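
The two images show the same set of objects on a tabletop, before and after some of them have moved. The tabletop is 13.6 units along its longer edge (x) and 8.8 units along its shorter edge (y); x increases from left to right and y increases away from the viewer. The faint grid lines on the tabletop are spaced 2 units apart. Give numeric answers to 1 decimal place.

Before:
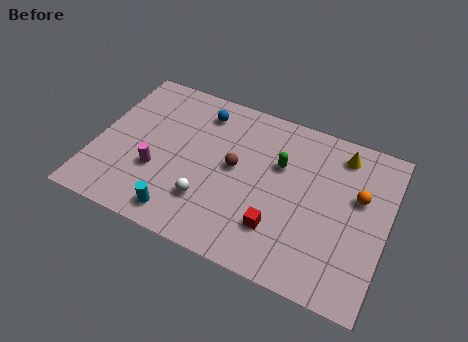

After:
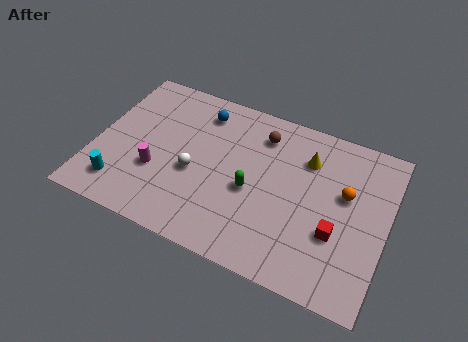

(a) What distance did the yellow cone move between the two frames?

1.7

The yellow cone moved from about (11.2, 7.4) to (9.7, 6.5), a distance of √(1.5² + 0.9²) ≈ 1.7.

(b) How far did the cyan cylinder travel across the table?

2.9

From (4.4, 1.2) to (1.5, 1.7), the cyan cylinder covered √(2.9² + 0.5²) ≈ 2.9 units.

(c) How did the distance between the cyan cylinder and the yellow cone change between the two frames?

+0.3

Before: roughly 9.2 units apart; after: 9.5. That's 0.3 units further apart.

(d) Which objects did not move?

the blue sphere and the magenta cylinder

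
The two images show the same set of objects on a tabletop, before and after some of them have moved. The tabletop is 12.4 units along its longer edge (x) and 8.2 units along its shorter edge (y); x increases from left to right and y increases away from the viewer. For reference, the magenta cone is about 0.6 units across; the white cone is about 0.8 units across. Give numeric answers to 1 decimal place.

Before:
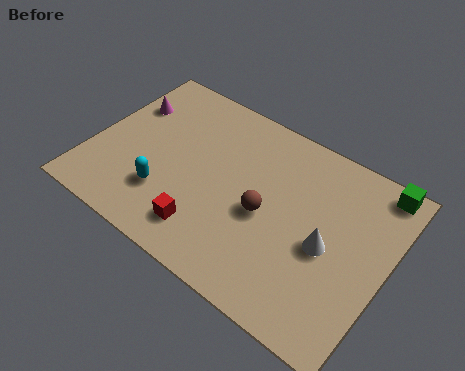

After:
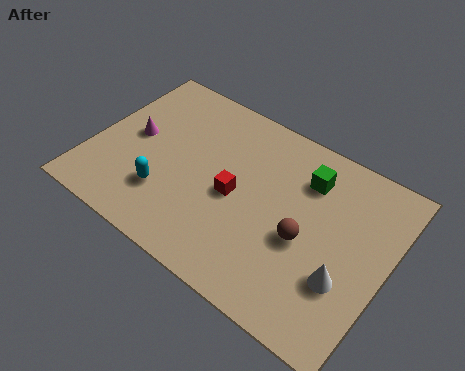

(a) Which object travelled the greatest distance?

the green cube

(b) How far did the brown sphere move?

1.7

The brown sphere moved from about (7.4, 3.7) to (9.1, 3.5), a distance of √(1.7² + 0.2²) ≈ 1.7.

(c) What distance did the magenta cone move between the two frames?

1.5

The magenta cone was near (1.0, 5.7) before and (1.6, 4.3) after, so it travelled √(0.6² + 1.4²) ≈ 1.5 units.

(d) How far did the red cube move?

2.3

The red cube was near (5.3, 1.6) before and (6.1, 3.8) after, so it travelled √(0.8² + 2.2²) ≈ 2.3 units.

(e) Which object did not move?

the cyan capsule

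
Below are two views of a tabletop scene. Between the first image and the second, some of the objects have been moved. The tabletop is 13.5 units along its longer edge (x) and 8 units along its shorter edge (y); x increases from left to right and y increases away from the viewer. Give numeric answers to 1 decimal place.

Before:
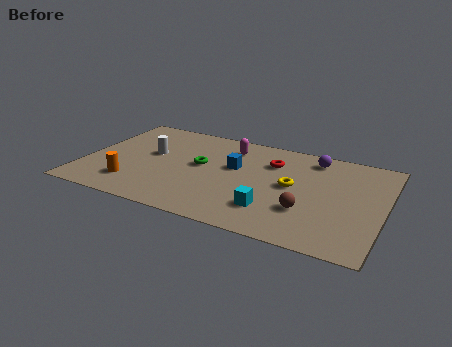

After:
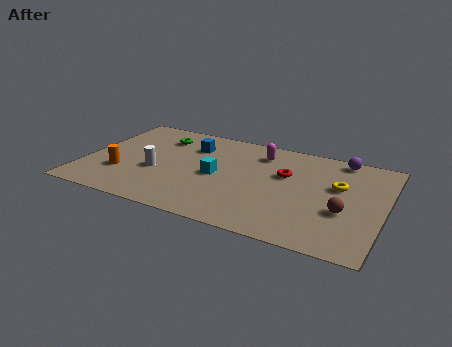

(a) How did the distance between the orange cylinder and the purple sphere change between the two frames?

+1.4

Before: roughly 9.2 units apart; after: 10.6. That's 1.4 units further apart.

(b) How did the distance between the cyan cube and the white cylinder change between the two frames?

-3.6

Before: roughly 6.4 units apart; after: 2.8. That's 3.6 units closer together.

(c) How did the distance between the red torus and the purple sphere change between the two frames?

+1.1

Before: roughly 2.1 units apart; after: 3.2. That's 1.1 units further apart.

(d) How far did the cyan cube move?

3.2

From (8.7, 2.0) to (6.0, 3.8), the cyan cube covered √(2.7² + 1.8²) ≈ 3.2 units.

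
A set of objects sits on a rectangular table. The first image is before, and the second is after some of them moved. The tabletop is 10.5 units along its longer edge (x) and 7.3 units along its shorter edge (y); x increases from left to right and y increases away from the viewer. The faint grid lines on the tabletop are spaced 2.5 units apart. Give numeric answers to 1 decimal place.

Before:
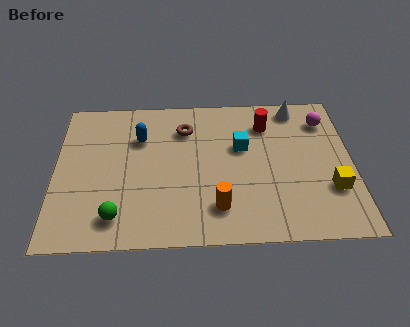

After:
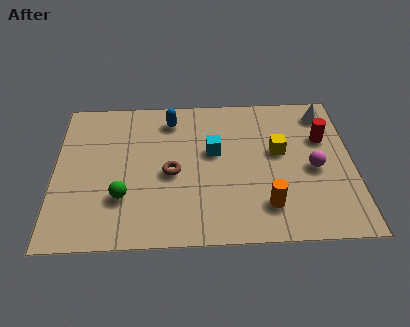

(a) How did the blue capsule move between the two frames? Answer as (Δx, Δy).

(1.1, 0.9)

From the two frames, the blue capsule sits at roughly (3.0, 5.1) before and (4.1, 6.0) after.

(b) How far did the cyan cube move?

1.0

From (6.6, 4.5) to (5.6, 4.3), the cyan cube covered √(1.0² + 0.2²) ≈ 1.0 units.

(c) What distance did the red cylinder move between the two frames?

2.2

The red cylinder moved from about (7.5, 5.6) to (9.5, 4.8), a distance of √(2.0² + 0.8²) ≈ 2.2.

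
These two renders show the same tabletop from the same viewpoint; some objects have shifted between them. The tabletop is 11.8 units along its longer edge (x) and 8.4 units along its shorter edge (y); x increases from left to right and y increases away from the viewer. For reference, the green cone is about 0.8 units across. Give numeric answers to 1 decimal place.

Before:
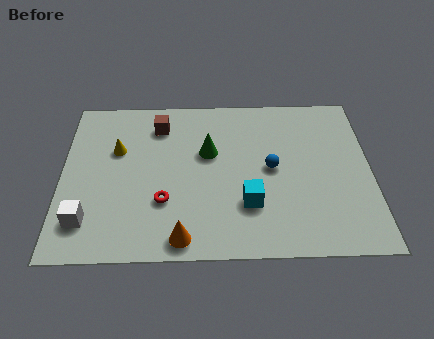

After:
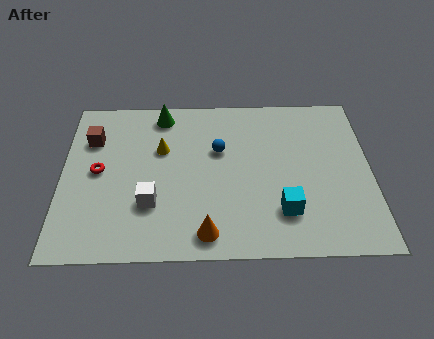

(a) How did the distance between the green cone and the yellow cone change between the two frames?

-1.6

Before: roughly 3.5 units apart; after: 1.9. That's 1.6 units closer together.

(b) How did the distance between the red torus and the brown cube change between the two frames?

-2.3

Before: roughly 4.0 units apart; after: 1.7. That's 2.3 units closer together.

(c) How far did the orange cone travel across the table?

0.9

The orange cone moved from about (4.6, 0.9) to (5.5, 1.1), a distance of √(0.9² + 0.2²) ≈ 0.9.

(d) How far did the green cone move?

2.8

The green cone was near (5.6, 5.2) before and (3.8, 7.3) after, so it travelled √(1.8² + 2.1²) ≈ 2.8 units.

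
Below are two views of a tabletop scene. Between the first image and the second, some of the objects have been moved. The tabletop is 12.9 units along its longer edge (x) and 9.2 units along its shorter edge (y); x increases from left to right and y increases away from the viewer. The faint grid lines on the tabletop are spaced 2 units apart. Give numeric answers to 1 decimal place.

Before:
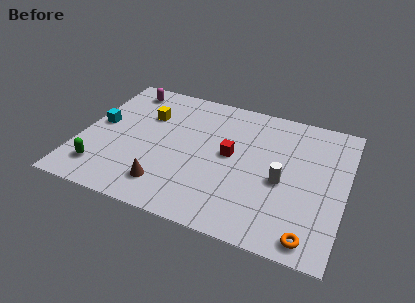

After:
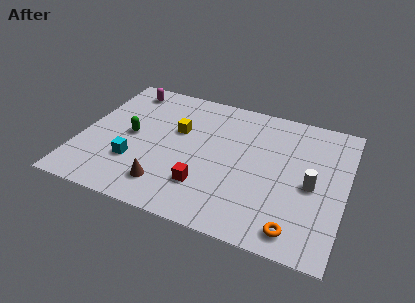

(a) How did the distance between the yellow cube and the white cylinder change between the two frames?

-0.4

Before: roughly 7.3 units apart; after: 6.9. That's 0.4 units closer together.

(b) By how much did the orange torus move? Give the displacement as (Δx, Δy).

(-0.7, 0.2)

From the two frames, the orange torus sits at roughly (11.5, 1.0) before and (10.8, 1.2) after.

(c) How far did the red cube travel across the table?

2.7

The red cube moved from about (7.3, 4.9) to (6.3, 2.4), a distance of √(1.0² + 2.5²) ≈ 2.7.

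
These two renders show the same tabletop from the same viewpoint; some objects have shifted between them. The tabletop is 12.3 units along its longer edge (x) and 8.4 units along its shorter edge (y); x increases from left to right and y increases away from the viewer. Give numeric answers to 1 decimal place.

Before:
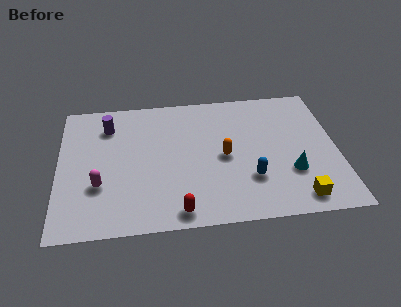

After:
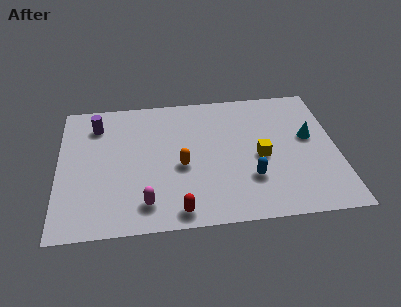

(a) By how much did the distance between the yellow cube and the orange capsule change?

-0.7

Before: roughly 4.2 units apart; after: 3.5. That's 0.7 units closer together.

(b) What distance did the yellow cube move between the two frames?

3.1

From (10.4, 1.1) to (8.9, 3.8), the yellow cube covered √(1.5² + 2.7²) ≈ 3.1 units.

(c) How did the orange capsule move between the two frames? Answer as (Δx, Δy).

(-1.9, -0.4)

The orange capsule started near (7.3, 4.0) and ended near (5.4, 3.6).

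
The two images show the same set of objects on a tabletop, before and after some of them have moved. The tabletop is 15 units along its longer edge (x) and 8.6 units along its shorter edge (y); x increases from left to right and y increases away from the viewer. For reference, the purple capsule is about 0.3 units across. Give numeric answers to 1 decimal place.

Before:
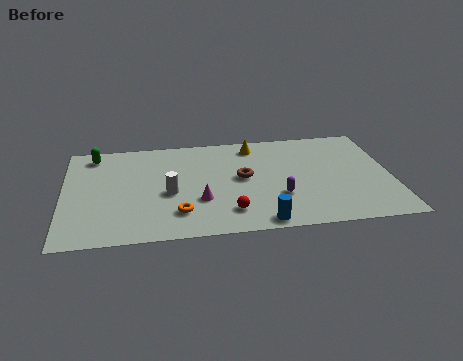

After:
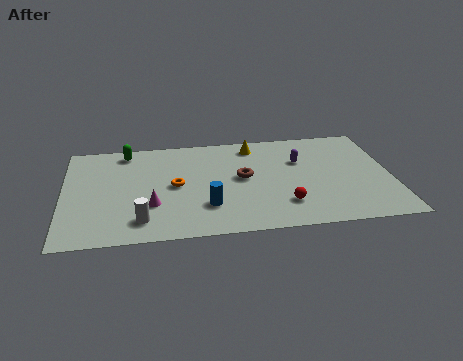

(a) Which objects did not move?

the yellow cone and the brown torus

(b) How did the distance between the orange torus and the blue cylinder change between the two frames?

-1.5

Before: roughly 3.9 units apart; after: 2.4. That's 1.5 units closer together.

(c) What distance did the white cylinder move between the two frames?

2.5

The white cylinder was near (4.8, 3.7) before and (3.5, 1.6) after, so it travelled √(1.3² + 2.1²) ≈ 2.5 units.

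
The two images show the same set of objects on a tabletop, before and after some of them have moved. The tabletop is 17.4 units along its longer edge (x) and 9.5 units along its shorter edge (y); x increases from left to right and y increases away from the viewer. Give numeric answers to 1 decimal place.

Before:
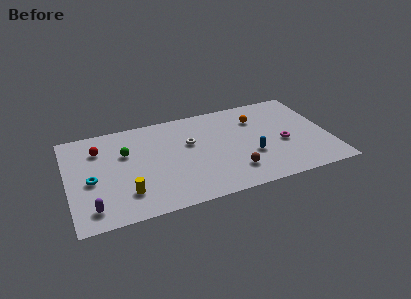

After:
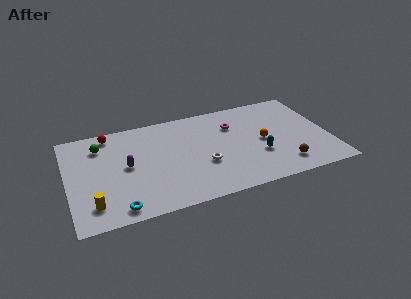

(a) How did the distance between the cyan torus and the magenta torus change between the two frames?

-2.9

They were about 12.8 units apart before and 9.9 after — 2.9 units closer together.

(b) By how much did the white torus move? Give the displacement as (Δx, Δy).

(0.7, -2.4)

The white torus was at about (8.2, 5.9) and moved to about (8.9, 3.5).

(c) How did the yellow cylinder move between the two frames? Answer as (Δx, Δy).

(-2.2, -0.4)

The yellow cylinder was at about (3.7, 2.3) and moved to about (1.5, 1.9).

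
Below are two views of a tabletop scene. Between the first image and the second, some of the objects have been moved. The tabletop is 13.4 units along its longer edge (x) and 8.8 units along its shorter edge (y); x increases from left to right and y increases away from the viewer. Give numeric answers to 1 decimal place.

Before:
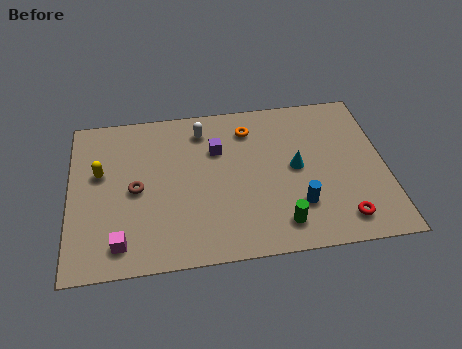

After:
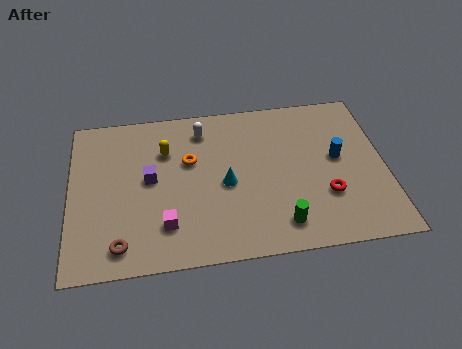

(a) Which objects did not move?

the white capsule and the green cylinder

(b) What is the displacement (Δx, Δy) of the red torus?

(-0.6, 1.4)

The red torus started near (11.4, 1.4) and ended near (10.8, 2.8).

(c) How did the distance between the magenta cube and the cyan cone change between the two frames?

-4.9

They were about 8.1 units apart before and 3.2 after — 4.9 units closer together.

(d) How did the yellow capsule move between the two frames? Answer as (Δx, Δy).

(2.8, 0.9)

The yellow capsule was at about (1.3, 5.3) and moved to about (4.1, 6.2).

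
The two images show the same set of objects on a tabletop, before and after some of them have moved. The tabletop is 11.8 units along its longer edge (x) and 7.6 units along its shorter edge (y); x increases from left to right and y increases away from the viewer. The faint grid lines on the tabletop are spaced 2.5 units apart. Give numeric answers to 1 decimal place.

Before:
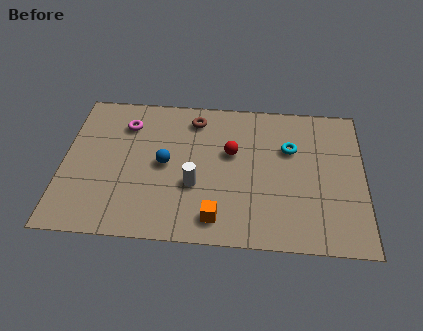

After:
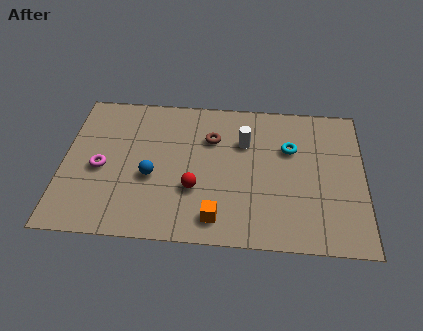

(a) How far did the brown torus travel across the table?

1.2

From (5.1, 6.3) to (5.8, 5.3), the brown torus covered √(0.7² + 1.0²) ≈ 1.2 units.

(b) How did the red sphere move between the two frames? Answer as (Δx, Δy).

(-1.4, -2.0)

The red sphere was at about (6.6, 4.6) and moved to about (5.2, 2.6).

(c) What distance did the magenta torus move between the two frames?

2.6

From (2.4, 5.8) to (1.5, 3.4), the magenta torus covered √(0.9² + 2.4²) ≈ 2.6 units.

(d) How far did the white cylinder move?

3.1

The white cylinder was near (5.2, 2.8) before and (7.1, 5.2) after, so it travelled √(1.9² + 2.4²) ≈ 3.1 units.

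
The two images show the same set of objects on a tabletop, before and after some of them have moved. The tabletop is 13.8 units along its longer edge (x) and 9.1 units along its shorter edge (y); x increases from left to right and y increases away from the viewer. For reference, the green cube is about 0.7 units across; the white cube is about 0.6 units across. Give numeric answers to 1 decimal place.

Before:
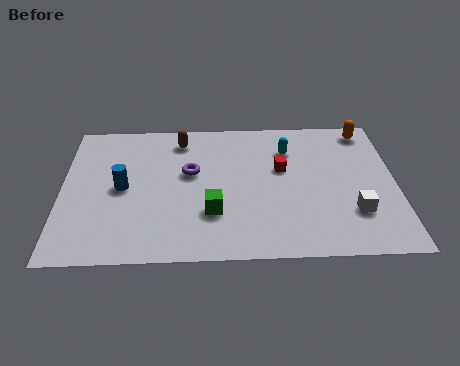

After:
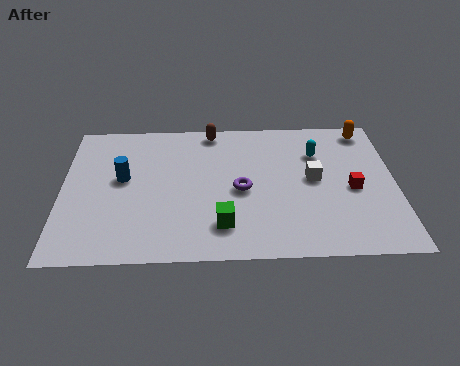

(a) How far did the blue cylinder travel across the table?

0.6

The blue cylinder was near (2.5, 4.5) before and (2.5, 5.1) after, so it travelled √(0.0² + 0.6²) ≈ 0.6 units.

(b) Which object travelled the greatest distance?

the red cube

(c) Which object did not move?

the orange capsule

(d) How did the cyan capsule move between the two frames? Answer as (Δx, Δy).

(1.2, -0.3)

The cyan capsule started near (9.4, 6.8) and ended near (10.6, 6.5).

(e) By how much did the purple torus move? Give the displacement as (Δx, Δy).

(2.1, -1.2)

The purple torus was at about (5.3, 5.4) and moved to about (7.4, 4.2).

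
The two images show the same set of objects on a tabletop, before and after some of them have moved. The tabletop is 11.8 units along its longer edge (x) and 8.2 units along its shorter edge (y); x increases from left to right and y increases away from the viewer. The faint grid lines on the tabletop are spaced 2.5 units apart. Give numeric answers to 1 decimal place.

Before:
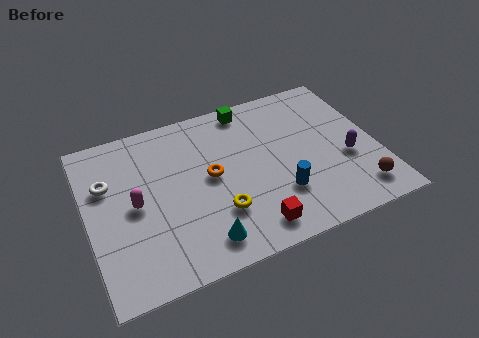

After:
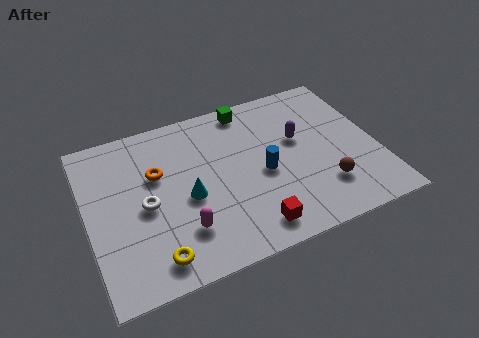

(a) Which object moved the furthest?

the yellow torus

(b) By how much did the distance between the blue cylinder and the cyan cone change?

-0.4

The distance was about 3.5 in the first image and 3.1 in the second, so they moved 0.4 units closer together.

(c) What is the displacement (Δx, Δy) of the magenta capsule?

(1.7, -1.9)

The magenta capsule was at about (1.9, 4.0) and moved to about (3.6, 2.1).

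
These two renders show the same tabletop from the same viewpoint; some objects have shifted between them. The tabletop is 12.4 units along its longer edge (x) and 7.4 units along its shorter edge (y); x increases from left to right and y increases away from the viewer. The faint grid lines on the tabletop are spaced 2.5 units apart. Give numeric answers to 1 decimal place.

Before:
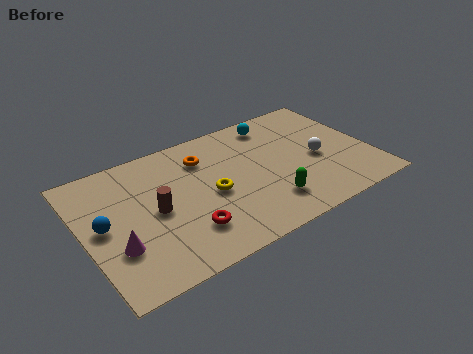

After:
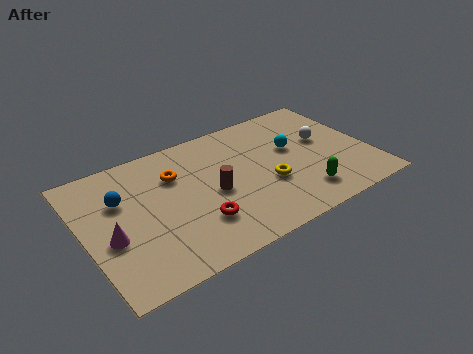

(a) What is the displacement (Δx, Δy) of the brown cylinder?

(2.5, -0.2)

The brown cylinder was at about (3.0, 3.6) and moved to about (5.5, 3.4).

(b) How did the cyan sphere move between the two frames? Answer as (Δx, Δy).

(0.5, -1.9)

The cyan sphere started near (8.7, 6.3) and ended near (9.2, 4.4).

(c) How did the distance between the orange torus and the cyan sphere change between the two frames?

+1.8

The distance was about 3.4 in the first image and 5.2 in the second, so they moved 1.8 units further apart.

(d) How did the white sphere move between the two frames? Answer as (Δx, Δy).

(0.5, 1.0)

From the two frames, the white sphere sits at roughly (10.1, 3.3) before and (10.6, 4.3) after.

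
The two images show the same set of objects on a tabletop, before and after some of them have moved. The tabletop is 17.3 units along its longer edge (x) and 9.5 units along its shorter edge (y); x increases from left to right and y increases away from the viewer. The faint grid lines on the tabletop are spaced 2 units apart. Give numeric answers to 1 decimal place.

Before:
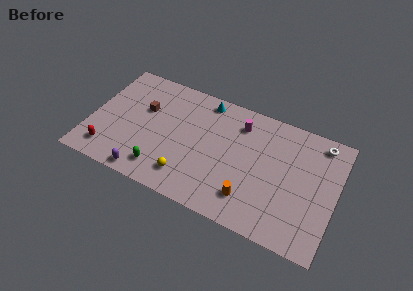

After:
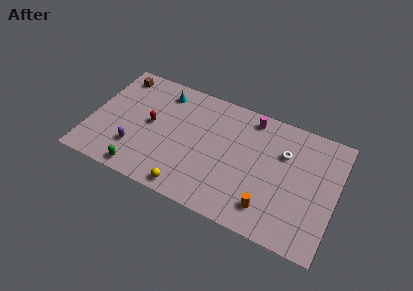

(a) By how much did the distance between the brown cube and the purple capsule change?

+0.7

Before: roughly 5.2 units apart; after: 5.9. That's 0.7 units further apart.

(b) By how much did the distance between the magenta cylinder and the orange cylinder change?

+1.1

The distance was about 5.6 in the first image and 6.7 in the second, so they moved 1.1 units further apart.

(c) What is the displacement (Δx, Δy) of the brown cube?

(-2.2, 2.1)

From the two frames, the brown cube sits at roughly (3.6, 6.0) before and (1.4, 8.1) after.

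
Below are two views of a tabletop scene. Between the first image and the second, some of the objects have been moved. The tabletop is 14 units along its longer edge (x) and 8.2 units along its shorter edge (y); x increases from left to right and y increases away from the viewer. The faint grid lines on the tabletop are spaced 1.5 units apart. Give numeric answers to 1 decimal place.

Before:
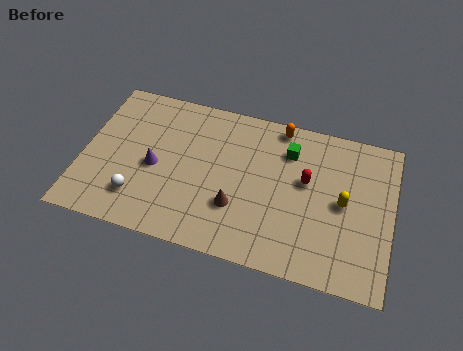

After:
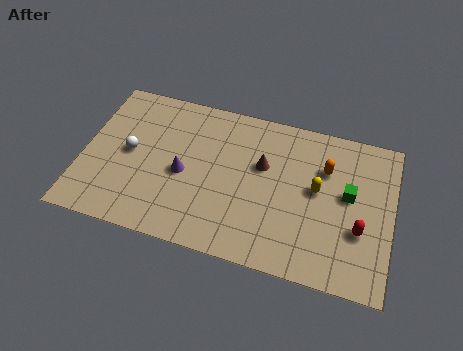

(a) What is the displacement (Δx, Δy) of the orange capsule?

(2.2, -1.7)

The orange capsule started near (8.7, 7.4) and ended near (10.9, 5.7).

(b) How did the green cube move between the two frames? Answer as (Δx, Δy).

(2.8, -1.6)

From the two frames, the green cube sits at roughly (9.2, 6.2) before and (12.0, 4.6) after.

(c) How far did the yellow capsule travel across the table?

1.3

The yellow capsule was near (11.8, 4.1) before and (10.6, 4.5) after, so it travelled √(1.2² + 0.4²) ≈ 1.3 units.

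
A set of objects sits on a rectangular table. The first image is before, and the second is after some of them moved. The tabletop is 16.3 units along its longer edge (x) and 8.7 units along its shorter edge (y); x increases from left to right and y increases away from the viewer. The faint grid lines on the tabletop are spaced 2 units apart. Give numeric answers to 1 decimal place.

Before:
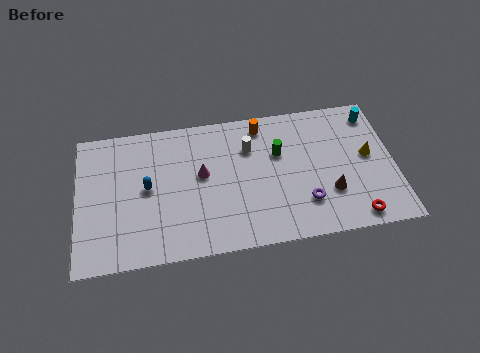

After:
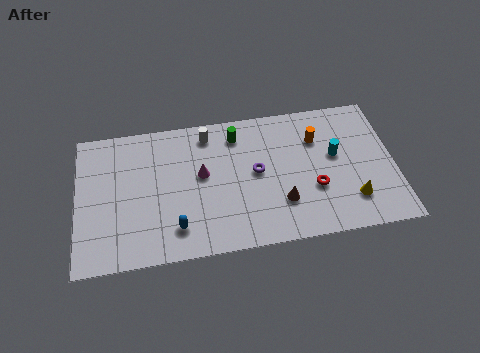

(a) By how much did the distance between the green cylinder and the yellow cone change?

+2.9

They were about 4.7 units apart before and 7.6 after — 2.9 units further apart.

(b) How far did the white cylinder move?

2.4

From (8.9, 6.2) to (6.8, 7.4), the white cylinder covered √(2.1² + 1.2²) ≈ 2.4 units.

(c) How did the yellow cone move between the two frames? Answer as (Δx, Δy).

(-1.0, -2.6)

The yellow cone started near (15.0, 4.7) and ended near (14.0, 2.1).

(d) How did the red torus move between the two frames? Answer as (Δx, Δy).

(-2.0, 2.1)

The red torus was at about (14.1, 1.0) and moved to about (12.1, 3.1).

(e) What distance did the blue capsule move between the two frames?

3.0

The blue capsule was near (3.6, 4.5) before and (5.0, 1.8) after, so it travelled √(1.4² + 2.7²) ≈ 3.0 units.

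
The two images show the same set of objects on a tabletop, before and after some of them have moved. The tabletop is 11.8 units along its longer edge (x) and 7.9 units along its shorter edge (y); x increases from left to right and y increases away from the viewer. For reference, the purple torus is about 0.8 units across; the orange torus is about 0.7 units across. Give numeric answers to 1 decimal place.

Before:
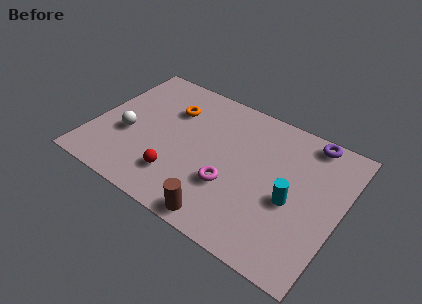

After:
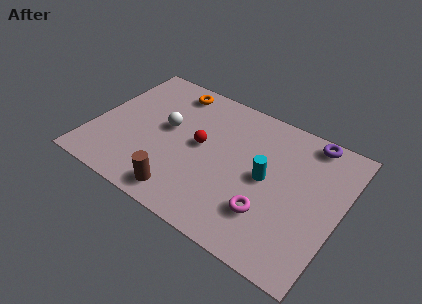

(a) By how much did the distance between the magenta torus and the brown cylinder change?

+2.2

Before: roughly 1.9 units apart; after: 4.1. That's 2.2 units further apart.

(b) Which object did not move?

the purple torus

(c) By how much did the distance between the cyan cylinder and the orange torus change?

-0.8

The distance was about 6.6 in the first image and 5.8 in the second, so they moved 0.8 units closer together.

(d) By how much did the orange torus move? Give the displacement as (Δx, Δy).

(-0.2, 1.2)

The orange torus started near (3.4, 5.6) and ended near (3.2, 6.8).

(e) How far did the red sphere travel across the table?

2.4

From (4.4, 1.9) to (5.1, 4.2), the red sphere covered √(0.7² + 2.3²) ≈ 2.4 units.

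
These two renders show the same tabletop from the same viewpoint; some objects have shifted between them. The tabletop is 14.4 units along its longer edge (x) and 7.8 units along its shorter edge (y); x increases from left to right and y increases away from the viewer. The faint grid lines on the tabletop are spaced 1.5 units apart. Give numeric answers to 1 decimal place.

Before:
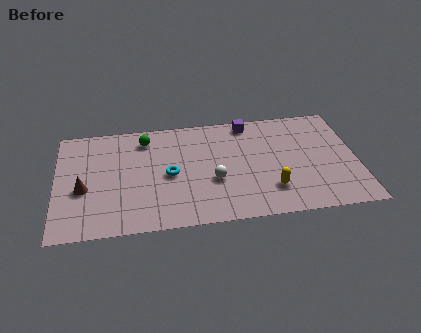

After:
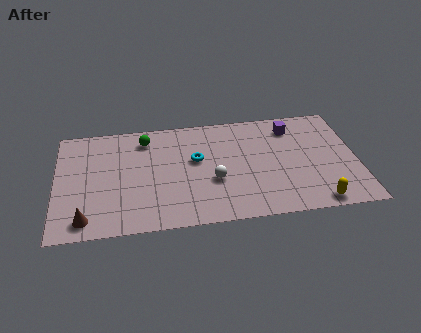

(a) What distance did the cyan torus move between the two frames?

1.6

From (5.4, 3.7) to (6.7, 4.6), the cyan torus covered √(1.3² + 0.9²) ≈ 1.6 units.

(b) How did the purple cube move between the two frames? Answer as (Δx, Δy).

(2.1, -0.6)

From the two frames, the purple cube sits at roughly (9.3, 6.9) before and (11.4, 6.3) after.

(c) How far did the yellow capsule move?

2.4

The yellow capsule moved from about (10.2, 2.0) to (12.3, 0.8), a distance of √(2.1² + 1.2²) ≈ 2.4.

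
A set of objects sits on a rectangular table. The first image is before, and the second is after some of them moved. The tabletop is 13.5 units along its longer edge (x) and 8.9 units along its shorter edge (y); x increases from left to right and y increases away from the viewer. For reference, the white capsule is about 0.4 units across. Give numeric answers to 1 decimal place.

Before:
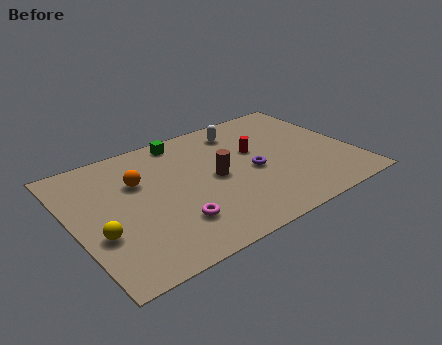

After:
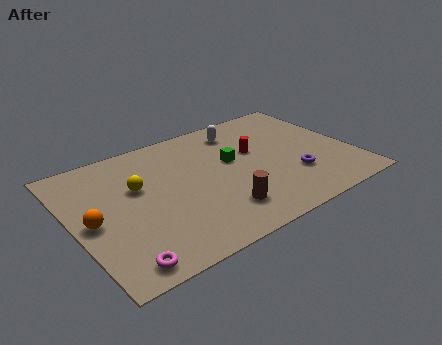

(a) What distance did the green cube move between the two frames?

3.4

From (5.8, 7.9) to (7.8, 5.2), the green cube covered √(2.0² + 2.7²) ≈ 3.4 units.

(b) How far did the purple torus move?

2.2

The purple torus was near (8.6, 4.0) before and (10.4, 2.7) after, so it travelled √(1.8² + 1.3²) ≈ 2.2 units.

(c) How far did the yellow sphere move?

3.2

The yellow sphere moved from about (1.0, 3.2) to (3.2, 5.5), a distance of √(2.2² + 2.3²) ≈ 3.2.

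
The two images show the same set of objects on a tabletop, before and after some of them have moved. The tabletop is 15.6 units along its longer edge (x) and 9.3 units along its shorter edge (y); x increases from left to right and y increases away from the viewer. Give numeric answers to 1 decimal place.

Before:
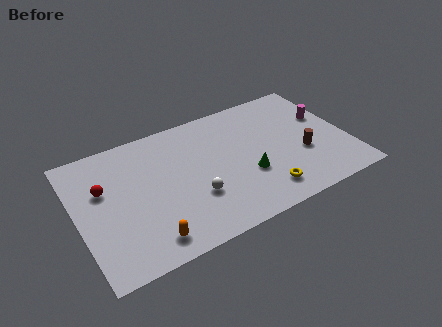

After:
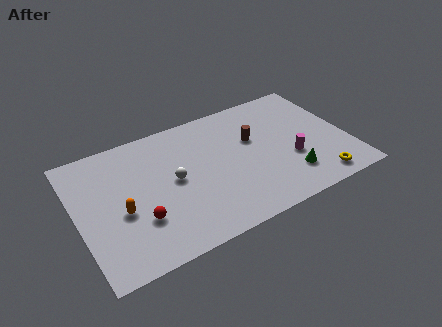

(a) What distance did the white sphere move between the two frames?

2.0

From (6.5, 3.1) to (5.5, 4.8), the white sphere covered √(1.0² + 1.7²) ≈ 2.0 units.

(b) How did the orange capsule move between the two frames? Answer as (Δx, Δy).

(-1.2, 2.5)

From the two frames, the orange capsule sits at roughly (3.6, 1.4) before and (2.4, 3.9) after.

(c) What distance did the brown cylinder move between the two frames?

3.5

From (12.9, 3.5) to (10.3, 5.8), the brown cylinder covered √(2.6² + 2.3²) ≈ 3.5 units.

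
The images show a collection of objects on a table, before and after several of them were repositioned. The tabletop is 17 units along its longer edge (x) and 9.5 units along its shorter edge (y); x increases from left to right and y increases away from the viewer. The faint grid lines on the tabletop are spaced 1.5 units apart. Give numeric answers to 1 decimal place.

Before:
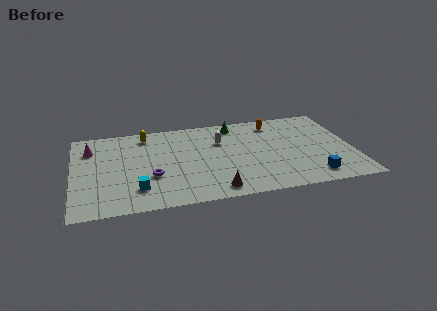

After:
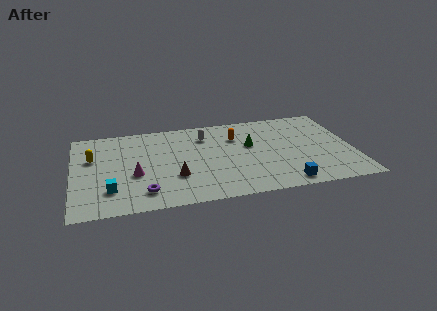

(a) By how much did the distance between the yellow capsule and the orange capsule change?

+0.9

They were about 7.9 units apart before and 8.8 after — 0.9 units further apart.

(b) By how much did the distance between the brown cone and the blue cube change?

+0.9

The distance was about 5.9 in the first image and 6.8 in the second, so they moved 0.9 units further apart.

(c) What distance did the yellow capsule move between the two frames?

3.9

From (4.5, 8.1) to (1.2, 6.1), the yellow capsule covered √(3.3² + 2.0²) ≈ 3.9 units.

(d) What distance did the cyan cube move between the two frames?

1.6

The cyan cube moved from about (3.8, 2.2) to (2.2, 2.4), a distance of √(1.6² + 0.2²) ≈ 1.6.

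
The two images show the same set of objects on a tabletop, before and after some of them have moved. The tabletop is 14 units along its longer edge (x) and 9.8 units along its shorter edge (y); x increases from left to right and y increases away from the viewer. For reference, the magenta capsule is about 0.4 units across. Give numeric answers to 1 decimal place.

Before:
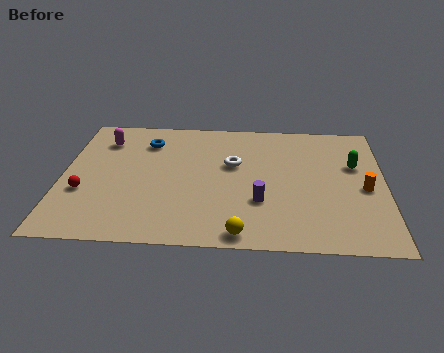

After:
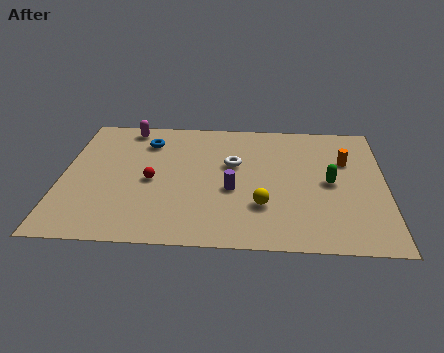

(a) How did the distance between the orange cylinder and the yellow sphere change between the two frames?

-1.3

They were about 6.4 units apart before and 5.1 after — 1.3 units closer together.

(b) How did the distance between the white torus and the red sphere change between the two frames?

-3.1

The distance was about 6.9 in the first image and 3.8 in the second, so they moved 3.1 units closer together.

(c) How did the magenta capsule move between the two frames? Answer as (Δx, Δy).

(1.0, 1.1)

From the two frames, the magenta capsule sits at roughly (1.7, 7.6) before and (2.7, 8.7) after.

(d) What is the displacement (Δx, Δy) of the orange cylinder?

(-0.8, 2.1)

The orange cylinder started near (13.1, 4.4) and ended near (12.3, 6.5).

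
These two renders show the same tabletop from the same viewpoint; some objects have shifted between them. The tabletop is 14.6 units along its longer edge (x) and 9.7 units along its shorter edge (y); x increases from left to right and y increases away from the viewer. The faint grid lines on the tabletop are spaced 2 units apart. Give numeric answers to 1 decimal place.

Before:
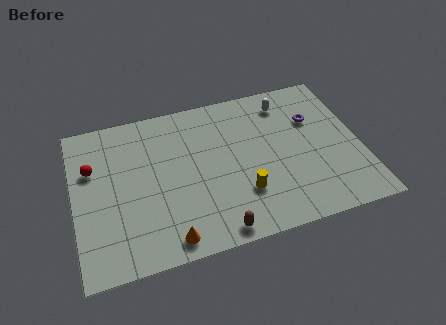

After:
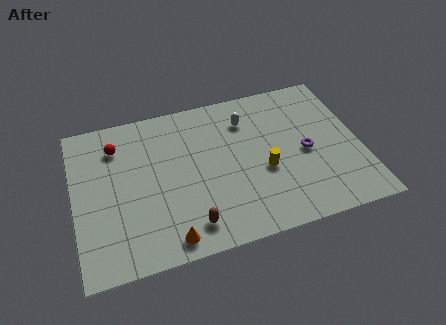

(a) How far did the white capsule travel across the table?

2.2

From (11.1, 8.0) to (9.0, 7.4), the white capsule covered √(2.1² + 0.6²) ≈ 2.2 units.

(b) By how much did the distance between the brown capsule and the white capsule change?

-1.5

They were about 8.2 units apart before and 6.7 after — 1.5 units closer together.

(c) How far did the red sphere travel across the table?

1.7

From (1.0, 6.4) to (2.3, 7.5), the red sphere covered √(1.3² + 1.1²) ≈ 1.7 units.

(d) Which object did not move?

the orange cone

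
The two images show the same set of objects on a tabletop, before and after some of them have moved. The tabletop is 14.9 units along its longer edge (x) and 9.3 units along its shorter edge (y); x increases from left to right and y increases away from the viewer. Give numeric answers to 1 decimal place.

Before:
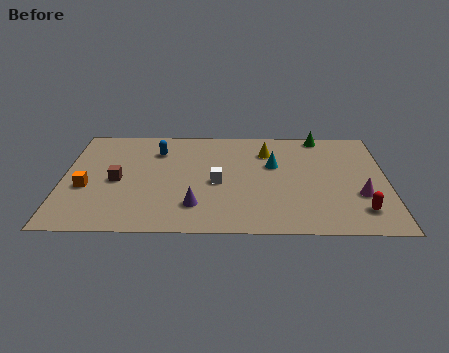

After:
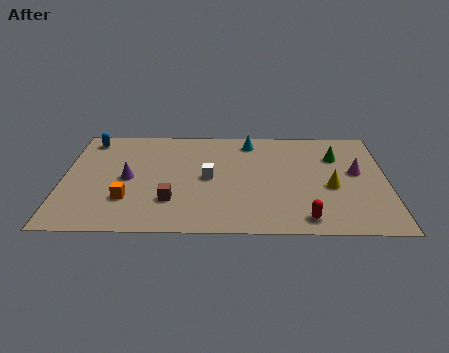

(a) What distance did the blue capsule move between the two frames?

3.4

From (4.3, 7.0) to (1.1, 8.0), the blue capsule covered √(3.2² + 1.0²) ≈ 3.4 units.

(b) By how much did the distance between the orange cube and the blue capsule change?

+1.0

They were about 4.6 units apart before and 5.6 after — 1.0 units further apart.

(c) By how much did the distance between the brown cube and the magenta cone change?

-2.3

They were about 11.2 units apart before and 8.9 after — 2.3 units closer together.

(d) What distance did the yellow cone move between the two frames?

4.2

From (9.4, 7.0) to (12.3, 3.9), the yellow cone covered √(2.9² + 3.1²) ≈ 4.2 units.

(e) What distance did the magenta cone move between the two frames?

2.0

The magenta cone moved from about (13.6, 3.2) to (13.5, 5.2), a distance of √(0.1² + 2.0²) ≈ 2.0.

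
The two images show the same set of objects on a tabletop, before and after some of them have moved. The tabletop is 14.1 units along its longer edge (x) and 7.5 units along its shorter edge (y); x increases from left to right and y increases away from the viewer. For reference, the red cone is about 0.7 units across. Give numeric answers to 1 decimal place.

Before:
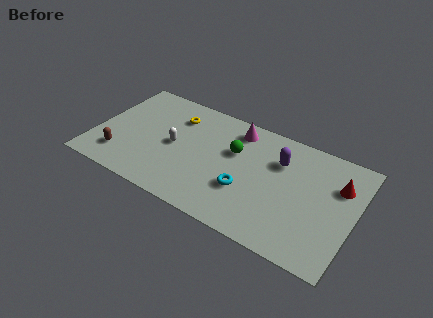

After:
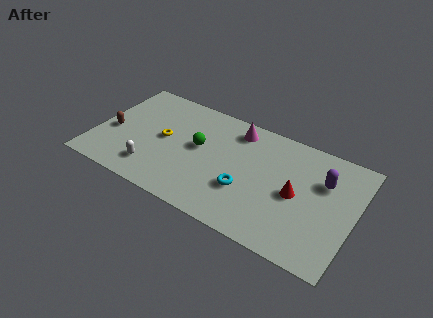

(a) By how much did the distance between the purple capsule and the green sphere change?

+4.3

The distance was about 2.5 in the first image and 6.8 in the second, so they moved 4.3 units further apart.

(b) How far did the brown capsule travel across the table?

1.7

From (1.6, 1.7) to (0.9, 3.2), the brown capsule covered √(0.7² + 1.5²) ≈ 1.7 units.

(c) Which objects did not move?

the magenta cone and the cyan torus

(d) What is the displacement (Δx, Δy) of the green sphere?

(-1.9, -0.6)

The green sphere was at about (7.5, 4.8) and moved to about (5.6, 4.2).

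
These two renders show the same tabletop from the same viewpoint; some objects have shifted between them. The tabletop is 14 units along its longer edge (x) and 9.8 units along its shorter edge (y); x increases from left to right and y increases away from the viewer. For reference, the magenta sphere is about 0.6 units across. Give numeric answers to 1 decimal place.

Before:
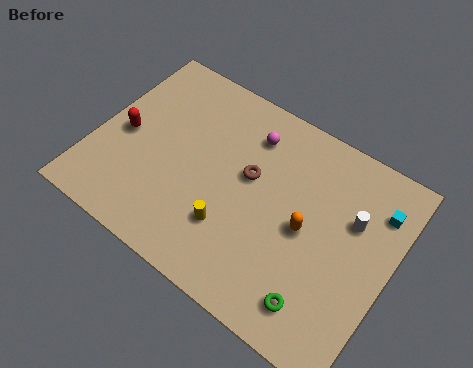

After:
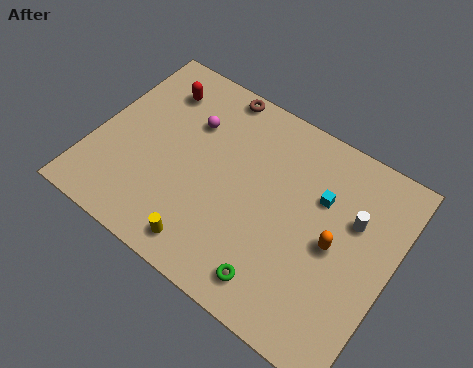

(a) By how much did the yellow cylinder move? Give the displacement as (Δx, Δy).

(-0.9, -1.5)

From the two frames, the yellow cylinder sits at roughly (6.9, 2.8) before and (6.0, 1.3) after.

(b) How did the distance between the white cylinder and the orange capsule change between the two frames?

-0.8

The distance was about 2.5 in the first image and 1.7 in the second, so they moved 0.8 units closer together.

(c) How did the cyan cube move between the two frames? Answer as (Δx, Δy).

(-2.6, -0.9)

From the two frames, the cyan cube sits at roughly (13.0, 7.4) before and (10.4, 6.5) after.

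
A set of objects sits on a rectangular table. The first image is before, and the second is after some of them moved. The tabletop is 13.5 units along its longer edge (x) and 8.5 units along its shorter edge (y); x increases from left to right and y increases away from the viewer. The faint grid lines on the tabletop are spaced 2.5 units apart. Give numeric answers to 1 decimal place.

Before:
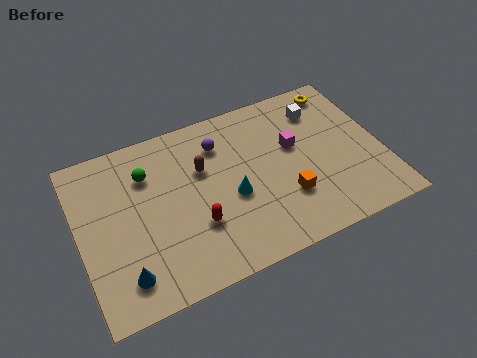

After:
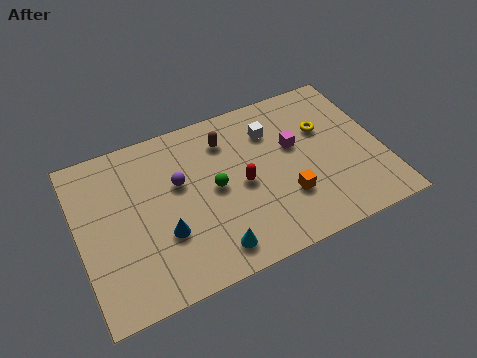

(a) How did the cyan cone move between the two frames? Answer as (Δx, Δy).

(-1.2, -2.3)

The cyan cone was at about (6.7, 3.6) and moved to about (5.5, 1.3).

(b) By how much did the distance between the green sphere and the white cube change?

-4.5

They were about 7.9 units apart before and 3.4 after — 4.5 units closer together.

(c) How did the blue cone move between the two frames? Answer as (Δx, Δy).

(1.9, 1.3)

From the two frames, the blue cone sits at roughly (1.7, 1.6) before and (3.6, 2.9) after.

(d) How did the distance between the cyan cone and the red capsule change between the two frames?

+1.3

The distance was about 1.9 in the first image and 3.2 in the second, so they moved 1.3 units further apart.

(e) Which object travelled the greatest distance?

the green sphere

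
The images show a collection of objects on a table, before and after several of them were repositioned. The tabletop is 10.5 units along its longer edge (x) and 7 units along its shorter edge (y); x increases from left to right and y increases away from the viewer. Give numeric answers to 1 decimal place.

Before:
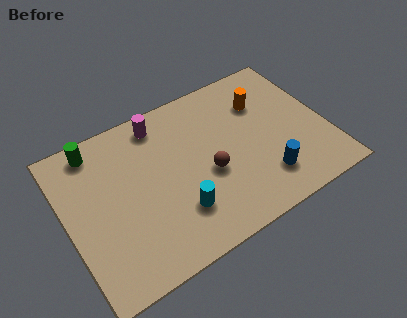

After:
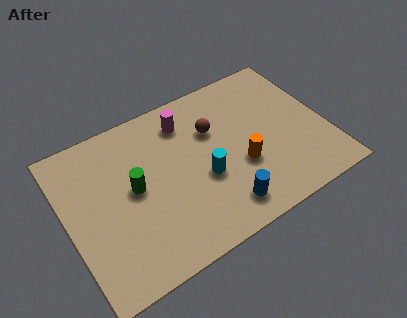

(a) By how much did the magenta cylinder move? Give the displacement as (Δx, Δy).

(1.0, -0.4)

From the two frames, the magenta cylinder sits at roughly (4.1, 6.0) before and (5.1, 5.6) after.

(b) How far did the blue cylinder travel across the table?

1.8

From (7.7, 1.6) to (5.9, 1.2), the blue cylinder covered √(1.8² + 0.4²) ≈ 1.8 units.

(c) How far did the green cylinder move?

2.7

The green cylinder moved from about (1.5, 6.1) to (2.7, 3.7), a distance of √(1.2² + 2.4²) ≈ 2.7.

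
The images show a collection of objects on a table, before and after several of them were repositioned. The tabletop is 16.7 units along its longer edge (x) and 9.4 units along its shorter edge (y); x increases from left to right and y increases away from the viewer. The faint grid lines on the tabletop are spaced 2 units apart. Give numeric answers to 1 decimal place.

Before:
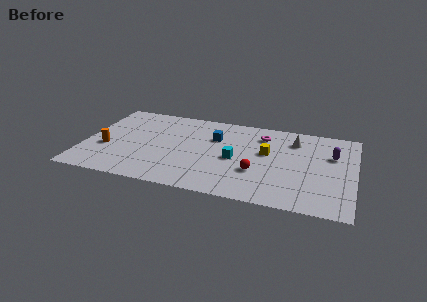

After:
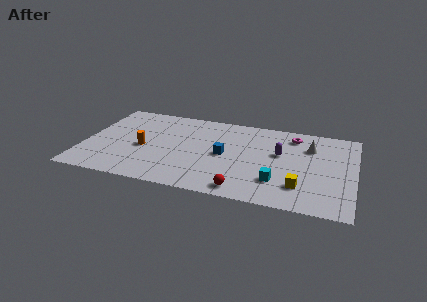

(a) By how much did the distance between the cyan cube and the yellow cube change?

-0.8

The distance was about 2.2 in the first image and 1.4 in the second, so they moved 0.8 units closer together.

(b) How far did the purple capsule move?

3.3

From (15.3, 6.2) to (12.1, 5.6), the purple capsule covered √(3.2² + 0.6²) ≈ 3.3 units.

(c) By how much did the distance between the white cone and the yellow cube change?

+2.1

The distance was about 2.4 in the first image and 4.5 in the second, so they moved 2.1 units further apart.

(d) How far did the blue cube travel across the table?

1.9

The blue cube moved from about (8.0, 6.4) to (8.7, 4.6), a distance of √(0.7² + 1.8²) ≈ 1.9.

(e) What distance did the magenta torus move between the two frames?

1.9

The magenta torus was near (10.9, 7.4) before and (12.8, 7.8) after, so it travelled √(1.9² + 0.4²) ≈ 1.9 units.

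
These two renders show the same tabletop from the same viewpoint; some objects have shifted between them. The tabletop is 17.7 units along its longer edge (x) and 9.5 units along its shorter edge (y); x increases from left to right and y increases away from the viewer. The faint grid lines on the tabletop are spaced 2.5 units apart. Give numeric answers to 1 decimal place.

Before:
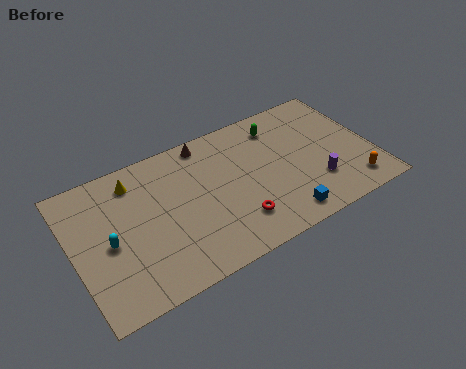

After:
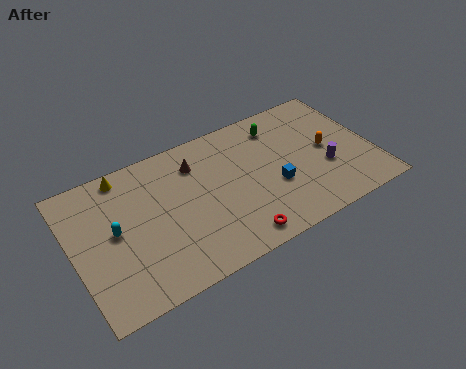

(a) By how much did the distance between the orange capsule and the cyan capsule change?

-1.7

They were about 14.4 units apart before and 12.7 after — 1.7 units closer together.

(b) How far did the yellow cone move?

0.9

The yellow cone was near (3.9, 7.8) before and (3.4, 8.5) after, so it travelled √(0.5² + 0.7²) ≈ 0.9 units.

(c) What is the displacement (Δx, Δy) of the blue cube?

(-0.1, 2.3)

The blue cube started near (11.8, 1.3) and ended near (11.7, 3.6).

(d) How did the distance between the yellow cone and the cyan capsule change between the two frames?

-0.3

Before: roughly 3.9 units apart; after: 3.6. That's 0.3 units closer together.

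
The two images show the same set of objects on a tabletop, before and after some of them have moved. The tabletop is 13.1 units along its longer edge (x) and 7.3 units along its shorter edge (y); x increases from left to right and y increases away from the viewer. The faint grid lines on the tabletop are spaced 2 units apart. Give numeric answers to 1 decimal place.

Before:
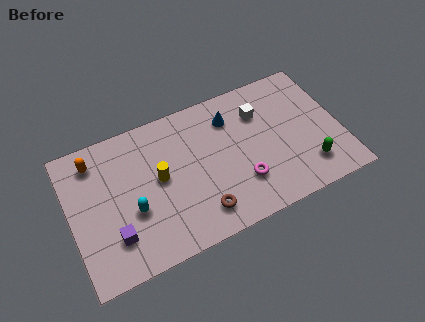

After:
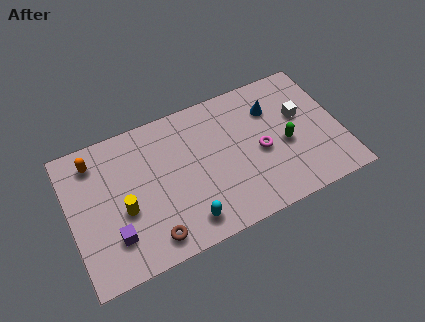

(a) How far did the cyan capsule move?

2.9

From (2.9, 2.8) to (5.3, 1.2), the cyan capsule covered √(2.4² + 1.6²) ≈ 2.9 units.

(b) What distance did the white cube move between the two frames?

2.1

From (9.4, 5.3) to (11.3, 4.4), the white cube covered √(1.9² + 0.9²) ≈ 2.1 units.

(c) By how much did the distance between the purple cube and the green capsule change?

-0.8

The distance was about 9.4 in the first image and 8.6 in the second, so they moved 0.8 units closer together.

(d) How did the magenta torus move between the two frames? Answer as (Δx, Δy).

(1.1, 1.2)

The magenta torus started near (8.1, 2.1) and ended near (9.2, 3.3).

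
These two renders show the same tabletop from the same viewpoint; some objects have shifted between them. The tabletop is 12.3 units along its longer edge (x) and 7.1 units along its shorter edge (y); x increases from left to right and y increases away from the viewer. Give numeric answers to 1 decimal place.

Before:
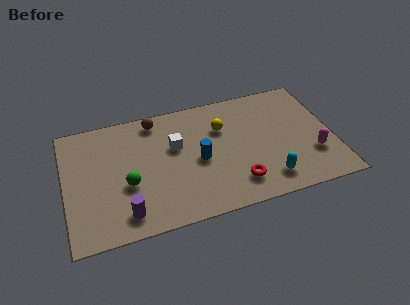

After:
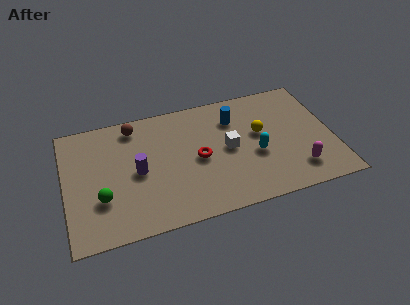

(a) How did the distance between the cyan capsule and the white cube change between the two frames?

-3.7

The distance was about 5.1 in the first image and 1.4 in the second, so they moved 3.7 units closer together.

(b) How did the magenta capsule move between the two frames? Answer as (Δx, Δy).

(-0.8, -0.7)

From the two frames, the magenta capsule sits at roughly (11.3, 2.2) before and (10.5, 1.5) after.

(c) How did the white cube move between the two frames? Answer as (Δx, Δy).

(2.4, -0.8)

From the two frames, the white cube sits at roughly (5.1, 4.4) before and (7.5, 3.6) after.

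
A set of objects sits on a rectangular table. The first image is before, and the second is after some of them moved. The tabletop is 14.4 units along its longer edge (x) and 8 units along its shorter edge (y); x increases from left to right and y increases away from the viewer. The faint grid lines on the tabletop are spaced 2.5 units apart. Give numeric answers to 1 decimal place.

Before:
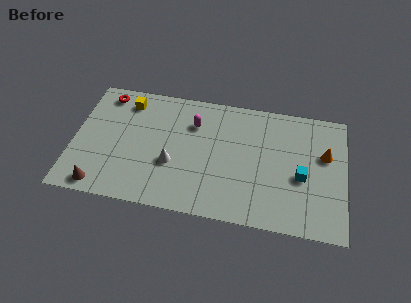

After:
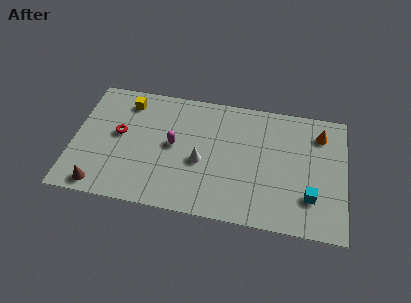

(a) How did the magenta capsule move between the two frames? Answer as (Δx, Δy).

(-1.0, -1.6)

The magenta capsule was at about (6.3, 5.8) and moved to about (5.3, 4.2).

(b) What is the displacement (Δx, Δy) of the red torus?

(0.9, -2.5)

From the two frames, the red torus sits at roughly (1.5, 6.9) before and (2.4, 4.4) after.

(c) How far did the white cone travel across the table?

1.6

The white cone moved from about (5.3, 3.0) to (6.8, 3.4), a distance of √(1.5² + 0.4²) ≈ 1.6.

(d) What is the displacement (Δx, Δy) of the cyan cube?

(0.5, -1.2)

The cyan cube started near (12.1, 3.4) and ended near (12.6, 2.2).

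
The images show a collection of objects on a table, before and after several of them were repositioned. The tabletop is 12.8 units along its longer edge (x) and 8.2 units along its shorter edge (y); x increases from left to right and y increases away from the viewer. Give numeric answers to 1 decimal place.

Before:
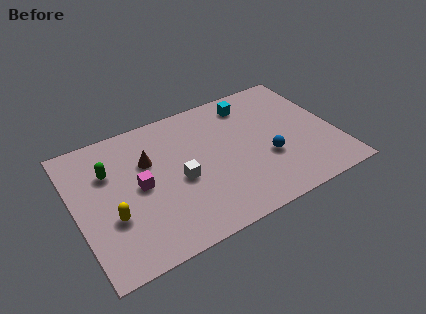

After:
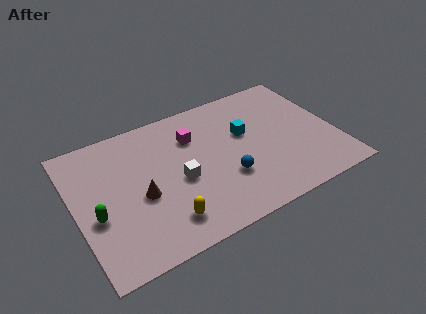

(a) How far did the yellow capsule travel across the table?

2.7

The yellow capsule moved from about (1.6, 2.9) to (4.0, 1.6), a distance of √(2.4² + 1.3²) ≈ 2.7.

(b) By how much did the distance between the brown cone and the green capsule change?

+0.3

The distance was about 1.9 in the first image and 2.2 in the second, so they moved 0.3 units further apart.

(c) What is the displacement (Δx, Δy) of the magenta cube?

(2.9, 1.8)

The magenta cube started near (3.1, 4.1) and ended near (6.0, 5.9).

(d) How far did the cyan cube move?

1.9

The cyan cube moved from about (9.0, 6.8) to (8.5, 5.0), a distance of √(0.5² + 1.8²) ≈ 1.9.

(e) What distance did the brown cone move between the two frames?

2.0

The brown cone was near (3.7, 5.4) before and (3.1, 3.5) after, so it travelled √(0.6² + 1.9²) ≈ 2.0 units.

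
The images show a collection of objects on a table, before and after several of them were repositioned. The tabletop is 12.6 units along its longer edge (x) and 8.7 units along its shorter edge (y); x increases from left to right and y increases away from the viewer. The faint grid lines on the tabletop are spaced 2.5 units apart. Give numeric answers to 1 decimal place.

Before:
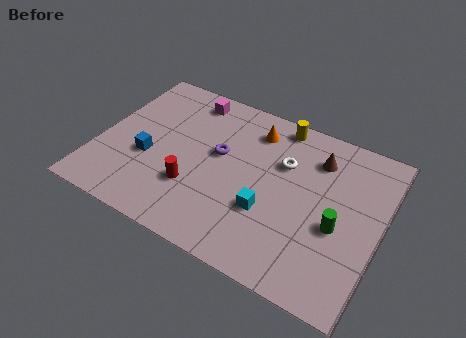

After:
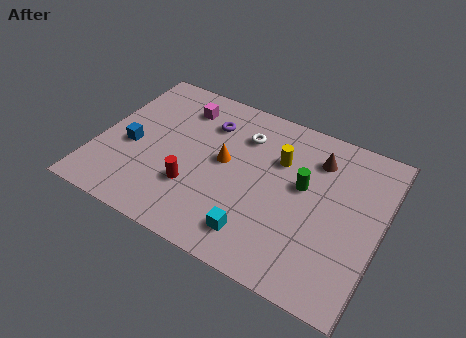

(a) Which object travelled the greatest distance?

the orange cone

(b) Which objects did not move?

the red cylinder and the brown cone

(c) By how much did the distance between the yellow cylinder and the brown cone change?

-0.4

Before: roughly 2.2 units apart; after: 1.8. That's 0.4 units closer together.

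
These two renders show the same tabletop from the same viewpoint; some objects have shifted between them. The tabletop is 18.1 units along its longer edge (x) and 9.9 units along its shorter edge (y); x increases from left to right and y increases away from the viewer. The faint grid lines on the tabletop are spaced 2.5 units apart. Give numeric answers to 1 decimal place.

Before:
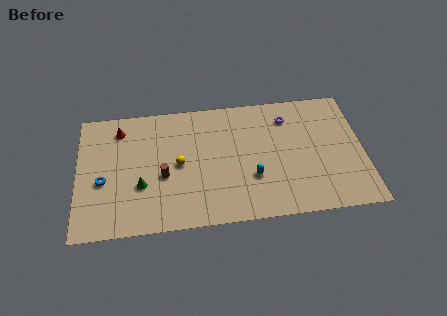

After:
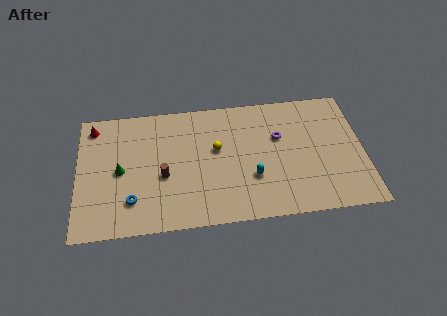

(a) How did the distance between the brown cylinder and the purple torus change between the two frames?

-1.1

The distance was about 8.8 in the first image and 7.7 in the second, so they moved 1.1 units closer together.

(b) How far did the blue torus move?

2.5

The blue torus moved from about (1.6, 4.1) to (3.4, 2.4), a distance of √(1.8² + 1.7²) ≈ 2.5.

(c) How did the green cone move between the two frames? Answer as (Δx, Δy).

(-1.3, 1.3)

The green cone was at about (4.0, 3.5) and moved to about (2.7, 4.8).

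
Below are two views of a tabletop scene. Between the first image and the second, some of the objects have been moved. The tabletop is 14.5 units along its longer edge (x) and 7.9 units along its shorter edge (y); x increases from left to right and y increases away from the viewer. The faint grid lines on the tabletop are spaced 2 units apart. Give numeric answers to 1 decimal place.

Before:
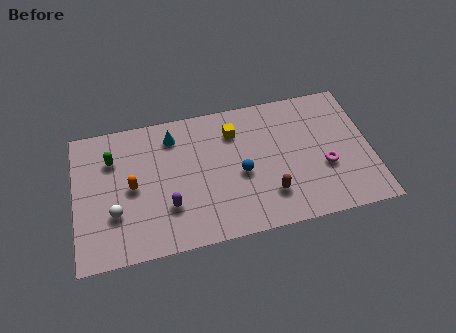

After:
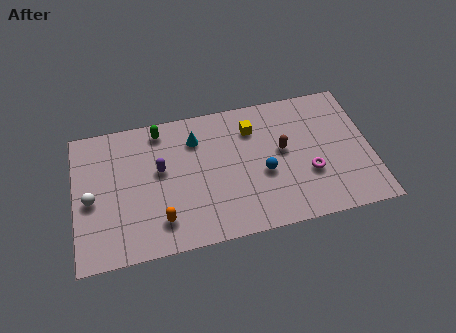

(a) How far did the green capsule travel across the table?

2.7

The green capsule moved from about (1.9, 5.7) to (4.3, 6.9), a distance of √(2.4² + 1.2²) ≈ 2.7.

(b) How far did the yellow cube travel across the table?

0.9

From (7.9, 6.0) to (8.8, 6.0), the yellow cube covered √(0.9² + 0.0²) ≈ 0.9 units.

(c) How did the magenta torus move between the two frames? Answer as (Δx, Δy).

(-0.8, -0.2)

The magenta torus started near (12.2, 3.0) and ended near (11.4, 2.8).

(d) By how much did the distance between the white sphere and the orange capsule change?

+2.2

The distance was about 1.6 in the first image and 3.8 in the second, so they moved 2.2 units further apart.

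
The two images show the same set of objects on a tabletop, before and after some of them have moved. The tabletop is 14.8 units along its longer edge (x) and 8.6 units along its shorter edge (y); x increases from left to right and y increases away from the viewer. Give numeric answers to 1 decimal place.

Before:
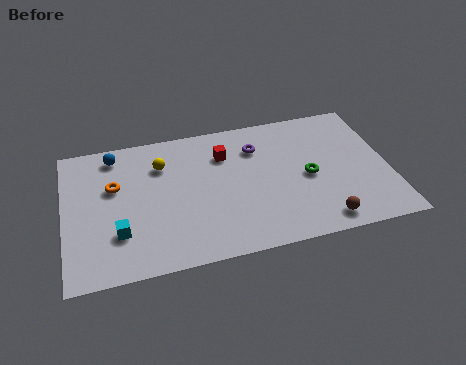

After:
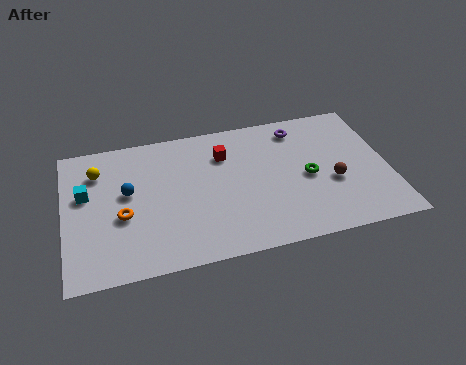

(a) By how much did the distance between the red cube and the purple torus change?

+2.1

The distance was about 1.5 in the first image and 3.6 in the second, so they moved 2.1 units further apart.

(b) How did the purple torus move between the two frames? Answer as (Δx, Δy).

(2.0, 0.8)

From the two frames, the purple torus sits at roughly (8.9, 6.4) before and (10.9, 7.2) after.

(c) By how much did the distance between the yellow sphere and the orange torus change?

+0.8

The distance was about 2.4 in the first image and 3.2 in the second, so they moved 0.8 units further apart.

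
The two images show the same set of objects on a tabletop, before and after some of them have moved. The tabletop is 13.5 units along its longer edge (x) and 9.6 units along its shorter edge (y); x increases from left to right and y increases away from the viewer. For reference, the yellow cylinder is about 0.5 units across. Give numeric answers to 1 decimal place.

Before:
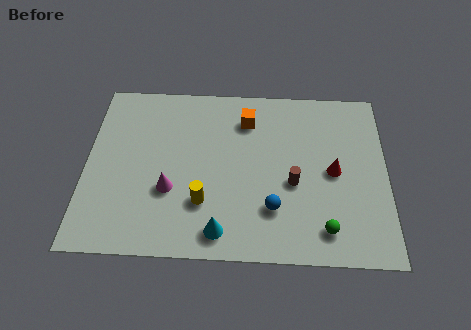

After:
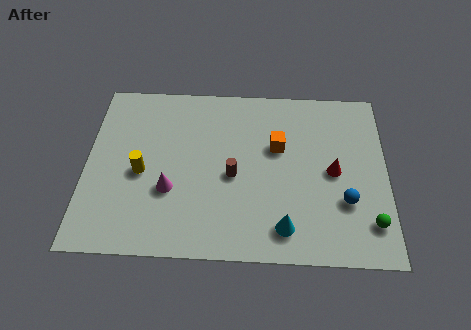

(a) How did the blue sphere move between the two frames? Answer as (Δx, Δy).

(3.2, 0.5)

From the two frames, the blue sphere sits at roughly (8.4, 2.6) before and (11.6, 3.1) after.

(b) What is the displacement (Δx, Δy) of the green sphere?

(2.0, 0.4)

The green sphere was at about (10.7, 1.6) and moved to about (12.7, 2.0).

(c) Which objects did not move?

the magenta cone and the red cone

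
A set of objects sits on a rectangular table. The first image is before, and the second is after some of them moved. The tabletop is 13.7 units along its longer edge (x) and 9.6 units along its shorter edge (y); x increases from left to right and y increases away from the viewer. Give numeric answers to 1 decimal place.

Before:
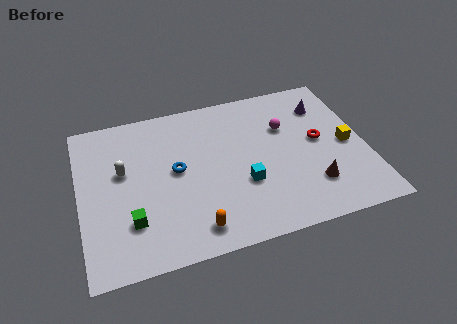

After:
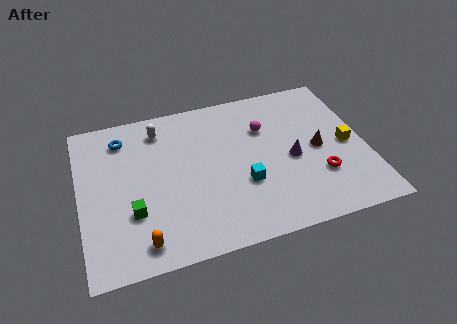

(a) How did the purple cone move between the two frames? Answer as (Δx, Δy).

(-1.9, -3.0)

From the two frames, the purple cone sits at roughly (12.0, 7.3) before and (10.1, 4.3) after.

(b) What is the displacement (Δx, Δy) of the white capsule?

(1.9, 2.2)

The white capsule was at about (2.1, 5.7) and moved to about (4.0, 7.9).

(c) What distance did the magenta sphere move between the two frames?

1.0

From (10.0, 6.4) to (9.0, 6.6), the magenta sphere covered √(1.0² + 0.2²) ≈ 1.0 units.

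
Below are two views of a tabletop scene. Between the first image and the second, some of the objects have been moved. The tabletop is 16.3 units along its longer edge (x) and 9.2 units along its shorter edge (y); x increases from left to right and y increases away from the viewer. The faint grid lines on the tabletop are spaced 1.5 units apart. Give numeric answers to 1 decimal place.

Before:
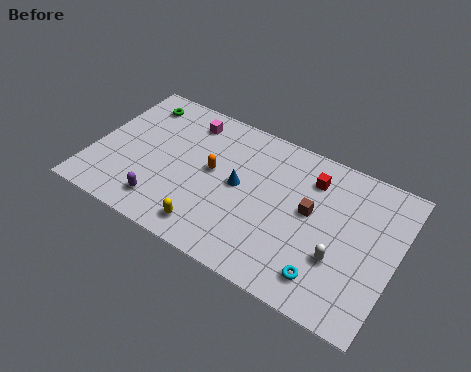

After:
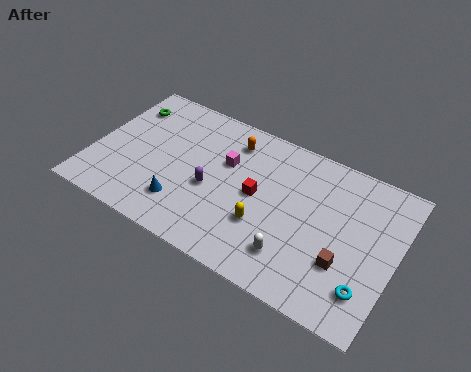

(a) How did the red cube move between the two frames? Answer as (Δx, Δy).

(-2.6, -2.4)

From the two frames, the red cube sits at roughly (11.5, 7.1) before and (8.9, 4.7) after.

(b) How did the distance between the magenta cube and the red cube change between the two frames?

-4.7

The distance was about 6.9 in the first image and 2.2 in the second, so they moved 4.7 units closer together.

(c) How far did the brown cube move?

3.0

The brown cube was near (11.7, 5.1) before and (13.8, 3.0) after, so it travelled √(2.1² + 2.1²) ≈ 3.0 units.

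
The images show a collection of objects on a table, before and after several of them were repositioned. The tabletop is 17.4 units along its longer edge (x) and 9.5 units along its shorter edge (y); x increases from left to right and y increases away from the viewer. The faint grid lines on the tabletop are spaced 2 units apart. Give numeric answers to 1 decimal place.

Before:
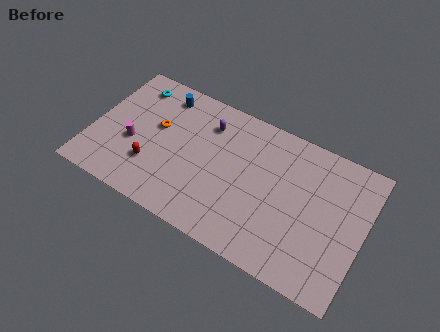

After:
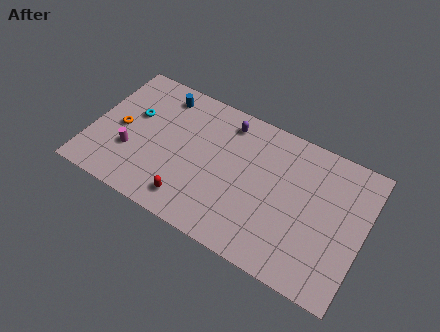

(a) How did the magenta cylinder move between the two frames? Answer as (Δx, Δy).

(0.0, -0.6)

The magenta cylinder was at about (2.7, 3.8) and moved to about (2.7, 3.2).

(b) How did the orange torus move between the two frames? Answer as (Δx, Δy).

(-2.2, -1.1)

The orange torus started near (4.0, 5.6) and ended near (1.8, 4.5).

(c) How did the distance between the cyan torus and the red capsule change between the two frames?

+0.5

They were about 5.5 units apart before and 6.0 after — 0.5 units further apart.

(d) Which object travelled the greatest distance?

the red capsule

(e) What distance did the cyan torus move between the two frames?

2.1

The cyan torus was near (2.1, 7.9) before and (2.5, 5.8) after, so it travelled √(0.4² + 2.1²) ≈ 2.1 units.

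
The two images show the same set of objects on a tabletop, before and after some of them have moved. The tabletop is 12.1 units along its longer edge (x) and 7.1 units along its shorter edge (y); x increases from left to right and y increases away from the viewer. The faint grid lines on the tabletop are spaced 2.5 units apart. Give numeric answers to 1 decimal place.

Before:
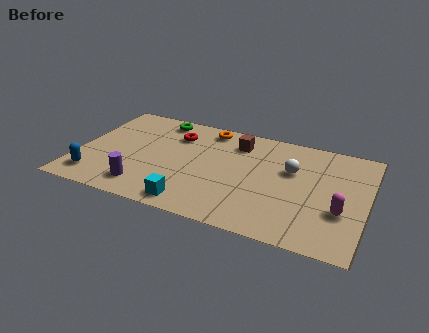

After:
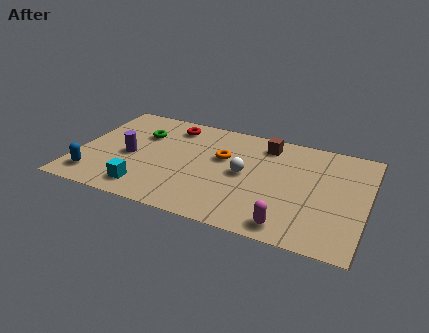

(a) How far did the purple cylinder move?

2.1

The purple cylinder moved from about (3.0, 1.3) to (2.2, 3.2), a distance of √(0.8² + 1.9²) ≈ 2.1.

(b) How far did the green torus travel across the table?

1.4

The green torus was near (3.1, 6.2) before and (2.5, 4.9) after, so it travelled √(0.6² + 1.3²) ≈ 1.4 units.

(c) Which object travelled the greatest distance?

the magenta capsule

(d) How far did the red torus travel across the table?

0.6

From (3.9, 5.3) to (3.7, 5.9), the red torus covered √(0.2² + 0.6²) ≈ 0.6 units.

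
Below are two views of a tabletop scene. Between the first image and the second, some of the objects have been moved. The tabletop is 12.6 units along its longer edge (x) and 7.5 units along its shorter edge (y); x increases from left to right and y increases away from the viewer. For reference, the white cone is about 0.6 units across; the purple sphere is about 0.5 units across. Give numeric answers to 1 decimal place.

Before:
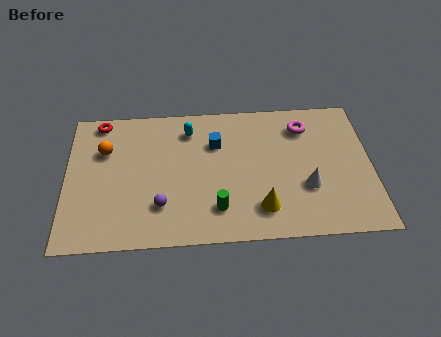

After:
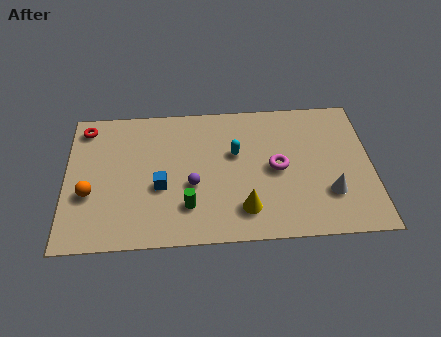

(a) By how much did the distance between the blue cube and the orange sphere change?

-1.7

They were about 4.6 units apart before and 2.9 after — 1.7 units closer together.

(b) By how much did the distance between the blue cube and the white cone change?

+2.4

Before: roughly 4.5 units apart; after: 6.9. That's 2.4 units further apart.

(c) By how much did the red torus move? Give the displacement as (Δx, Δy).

(-0.6, -0.3)

The red torus started near (1.4, 6.7) and ended near (0.8, 6.4).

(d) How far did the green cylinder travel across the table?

1.2

The green cylinder moved from about (6.2, 1.7) to (5.0, 1.9), a distance of √(1.2² + 0.2²) ≈ 1.2.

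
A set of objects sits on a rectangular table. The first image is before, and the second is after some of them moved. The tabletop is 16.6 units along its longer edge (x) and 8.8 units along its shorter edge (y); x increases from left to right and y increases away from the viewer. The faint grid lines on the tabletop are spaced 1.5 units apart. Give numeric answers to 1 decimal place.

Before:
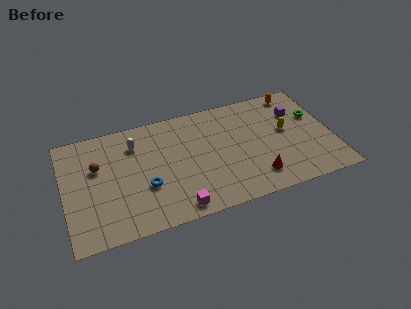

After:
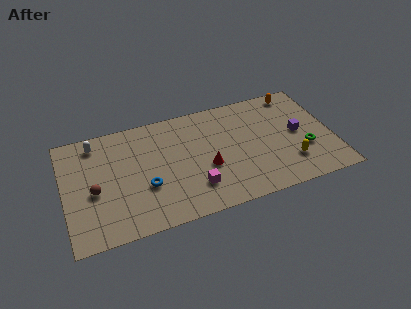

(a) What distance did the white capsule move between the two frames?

2.5

The white capsule was near (4.5, 6.7) before and (2.1, 7.5) after, so it travelled √(2.4² + 0.8²) ≈ 2.5 units.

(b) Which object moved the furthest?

the red cone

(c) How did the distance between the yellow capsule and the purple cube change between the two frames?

+0.8

The distance was about 1.5 in the first image and 2.3 in the second, so they moved 0.8 units further apart.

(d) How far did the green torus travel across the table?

2.7

The green torus was near (15.7, 5.6) before and (14.8, 3.1) after, so it travelled √(0.9² + 2.5²) ≈ 2.7 units.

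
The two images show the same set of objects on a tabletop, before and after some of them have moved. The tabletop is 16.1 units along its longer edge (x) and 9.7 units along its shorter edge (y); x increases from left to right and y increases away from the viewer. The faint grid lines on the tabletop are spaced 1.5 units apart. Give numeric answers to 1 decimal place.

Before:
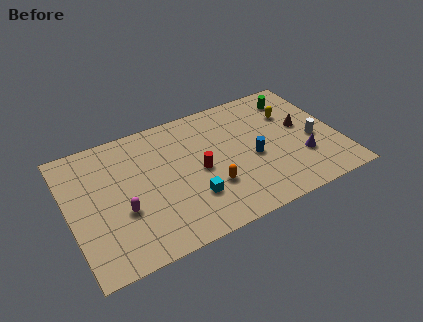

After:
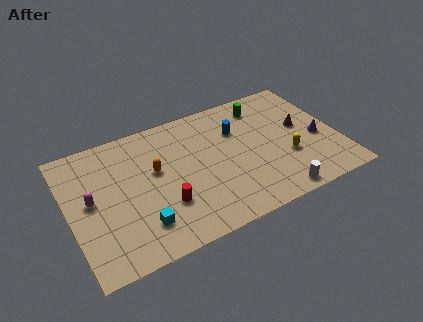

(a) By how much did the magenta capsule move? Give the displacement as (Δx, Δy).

(-1.7, 1.5)

The magenta capsule was at about (3.0, 3.6) and moved to about (1.3, 5.1).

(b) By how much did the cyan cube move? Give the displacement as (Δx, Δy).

(-3.1, -0.6)

The cyan cube started near (7.0, 2.8) and ended near (3.9, 2.2).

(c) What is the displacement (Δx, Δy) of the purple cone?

(1.2, 1.1)

The purple cone started near (13.7, 3.0) and ended near (14.9, 4.1).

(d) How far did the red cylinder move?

2.8

The red cylinder moved from about (7.7, 4.6) to (5.4, 3.0), a distance of √(2.3² + 1.6²) ≈ 2.8.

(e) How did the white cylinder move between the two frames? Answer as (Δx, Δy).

(-2.8, -3.2)

The white cylinder was at about (14.6, 4.1) and moved to about (11.8, 0.9).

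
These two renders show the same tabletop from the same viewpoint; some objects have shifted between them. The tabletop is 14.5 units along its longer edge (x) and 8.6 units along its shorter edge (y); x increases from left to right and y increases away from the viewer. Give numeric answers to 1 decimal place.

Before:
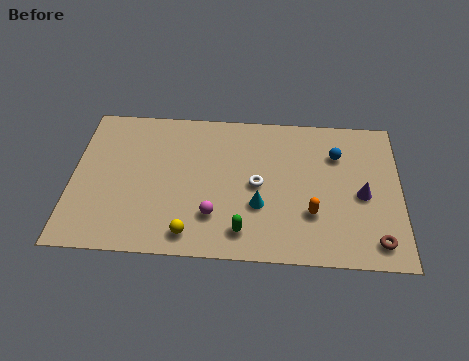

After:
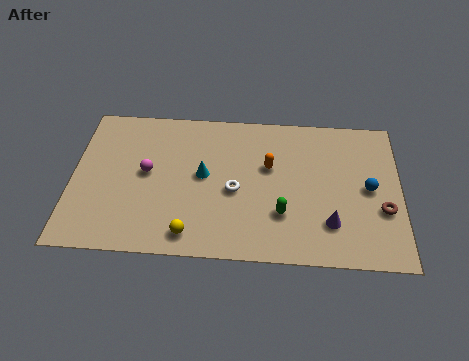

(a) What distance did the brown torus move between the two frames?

1.8

The brown torus was near (13.4, 1.3) before and (13.7, 3.1) after, so it travelled √(0.3² + 1.8²) ≈ 1.8 units.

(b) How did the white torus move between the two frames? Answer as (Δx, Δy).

(-1.0, -0.4)

The white torus started near (8.2, 4.2) and ended near (7.2, 3.8).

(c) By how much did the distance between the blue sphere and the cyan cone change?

+2.6

Before: roughly 4.7 units apart; after: 7.3. That's 2.6 units further apart.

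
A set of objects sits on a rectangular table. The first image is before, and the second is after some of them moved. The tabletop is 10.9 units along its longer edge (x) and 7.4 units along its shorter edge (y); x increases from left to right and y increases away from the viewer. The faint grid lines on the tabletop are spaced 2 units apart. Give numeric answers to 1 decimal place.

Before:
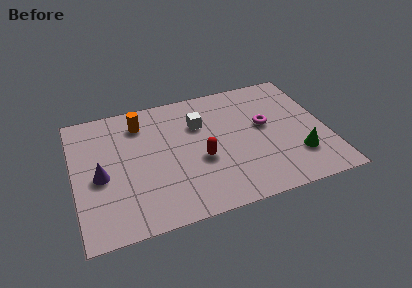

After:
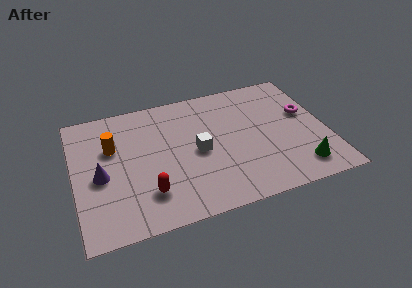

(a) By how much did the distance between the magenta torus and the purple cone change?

+1.8

The distance was about 7.3 in the first image and 9.1 in the second, so they moved 1.8 units further apart.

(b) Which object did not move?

the purple cone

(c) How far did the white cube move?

1.6

The white cube moved from about (5.5, 5.1) to (5.3, 3.5), a distance of √(0.2² + 1.6²) ≈ 1.6.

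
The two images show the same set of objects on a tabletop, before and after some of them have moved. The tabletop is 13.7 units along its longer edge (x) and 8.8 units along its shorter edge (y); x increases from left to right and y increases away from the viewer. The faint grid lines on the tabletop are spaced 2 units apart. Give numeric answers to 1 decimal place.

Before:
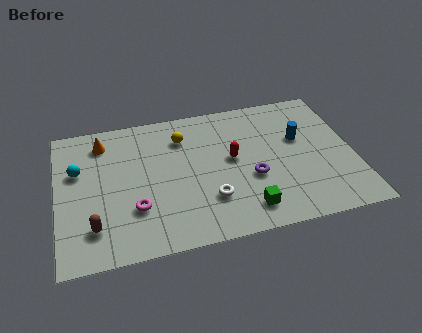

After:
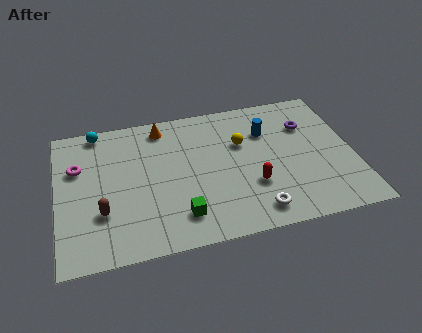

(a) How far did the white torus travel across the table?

2.3

The white torus moved from about (6.9, 2.5) to (8.9, 1.3), a distance of √(2.0² + 1.2²) ≈ 2.3.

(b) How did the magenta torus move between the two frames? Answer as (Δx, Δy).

(-2.5, 3.1)

The magenta torus was at about (3.5, 2.7) and moved to about (1.0, 5.8).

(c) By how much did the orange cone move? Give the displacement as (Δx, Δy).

(2.8, 0.4)

From the two frames, the orange cone sits at roughly (2.2, 7.2) before and (5.0, 7.6) after.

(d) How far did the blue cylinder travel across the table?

1.7

From (11.3, 5.4) to (9.8, 6.2), the blue cylinder covered √(1.5² + 0.8²) ≈ 1.7 units.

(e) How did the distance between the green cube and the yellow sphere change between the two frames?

-0.8

Before: roughly 5.8 units apart; after: 5.0. That's 0.8 units closer together.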